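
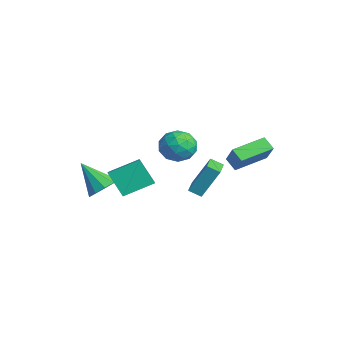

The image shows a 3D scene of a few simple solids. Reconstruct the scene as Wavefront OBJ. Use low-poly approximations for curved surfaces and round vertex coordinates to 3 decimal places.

v -0.576 1.573 0.802
v -0.334 2.55 2.611
v -0.185 2.195 0.414
v 0.056 3.172 2.223
v 0.824 0.828 1.017
v 1.065 1.805 2.826
v 1.214 1.45 0.629
v 1.456 2.427 2.438
v -1.633 -3.145 0.673
v -0.979 -2.792 1.386
v -2.827 -4.075 2.227
v -1.432 -2.353 1.301
v -1.962 -2.217 0.976
v -2.366 -2.434 0.535
v -2.49 -2.923 0.147
v -2.287 -3.497 -0.041
v -1.834 -3.936 0.045
v -1.304 -4.073 0.37
v -0.9 -3.855 0.811
v -0.776 -3.366 1.199
v -2.314 2.391 2.677
v -1.277 1.878 2.662
v -3.103 0.782 3.218
v -2.066 0.269 3.203
v -2.303 1.07 4.003
v -1.816 2.064 3.669
v -2.564 0.596 2.211
v -2.077 1.59 1.877
v -1.432 0.768 2.374
v -1.271 1.061 3.481
v -3.109 1.599 2.399
v -2.948 1.892 3.506
v -1.726 2.275 2.622
v -2.654 0.385 3.258
v -2.793 0.855 3.728
v -2.184 0.553 3.719
v -2.043 2.385 3.214
v -1.434 2.083 3.205
v -2.037 1.609 3.993
v -2.946 0.577 2.675
v -2.337 0.275 2.666
v -2.196 2.107 2.161
v -1.587 1.805 2.152
v -2.343 1.051 1.887
v -1.208 1.322 2.444
v -1.672 0.376 2.762
v -1.965 0.568 2.179
v -1.678 1.153 1.983
v -1.113 1.494 3.095
v -1.577 0.548 3.413
v -1.717 1.019 3.883
v -1.43 1.603 3.687
v -1.204 0.842 2.926
v -2.803 2.112 2.467
v -3.267 1.166 2.785
v -2.95 1.057 2.193
v -2.663 1.641 1.997
v -2.708 2.284 3.118
v -3.172 1.338 3.436
v -2.702 1.507 3.897
v -2.415 2.092 3.701
v -3.176 1.818 2.954
v 1.506 -3.917 3.535
v 1.704 -2.215 4.309
v 0.765 -3.677 3.196
v 0.962 -1.975 3.97
v 2.338 -3.365 2.11
v 2.535 -1.663 2.884
v 1.596 -3.125 1.771
v 1.794 -1.423 2.545
v 1.483 2.738 3.417
v 2.448 2.71 4.591
v 1.066 4.738 3.807
v 2.03 4.71 4.981
v 2.17 2.99 2.859
v 3.134 2.962 4.033
v 1.752 4.99 3.249
v 2.717 4.962 4.423
f 2 4 1
f 5 2 1
f 1 4 3
f 3 5 1
f 2 8 4
f 6 2 5
f 6 8 2
f 4 8 3
f 7 5 3
f 3 8 7
f 7 6 5
f 8 6 7
f 10 9 12
f 10 12 11
f 12 9 13
f 12 13 11
f 13 9 14
f 13 14 11
f 14 9 15
f 14 15 11
f 15 9 16
f 15 16 11
f 16 9 17
f 16 17 11
f 17 9 18
f 17 18 11
f 18 9 19
f 18 19 11
f 19 9 20
f 19 20 11
f 20 9 10
f 20 10 11
f 21 58 37
f 58 32 61
f 37 61 26
f 58 61 37
f 21 37 33
f 37 26 38
f 33 38 22
f 37 38 33
f 21 33 42
f 33 22 43
f 42 43 28
f 33 43 42
f 21 42 54
f 42 28 57
f 54 57 31
f 42 57 54
f 21 54 58
f 54 31 62
f 58 62 32
f 54 62 58
f 22 38 49
f 38 26 52
f 49 52 30
f 38 52 49
f 26 61 39
f 61 32 60
f 39 60 25
f 61 60 39
f 32 62 59
f 62 31 55
f 59 55 23
f 62 55 59
f 31 57 56
f 57 28 44
f 56 44 27
f 57 44 56
f 28 43 48
f 43 22 45
f 48 45 29
f 43 45 48
f 24 50 36
f 50 30 51
f 36 51 25
f 50 51 36
f 24 36 34
f 36 25 35
f 34 35 23
f 36 35 34
f 24 34 41
f 34 23 40
f 41 40 27
f 34 40 41
f 24 41 46
f 41 27 47
f 46 47 29
f 41 47 46
f 24 46 50
f 46 29 53
f 50 53 30
f 46 53 50
f 25 51 39
f 51 30 52
f 39 52 26
f 51 52 39
f 23 35 59
f 35 25 60
f 59 60 32
f 35 60 59
f 27 40 56
f 40 23 55
f 56 55 31
f 40 55 56
f 29 47 48
f 47 27 44
f 48 44 28
f 47 44 48
f 30 53 49
f 53 29 45
f 49 45 22
f 53 45 49
f 64 66 63
f 67 64 63
f 63 66 65
f 65 67 63
f 64 70 66
f 68 64 67
f 68 70 64
f 66 70 65
f 69 67 65
f 65 70 69
f 69 68 67
f 70 68 69
f 72 74 71
f 75 72 71
f 71 74 73
f 73 75 71
f 72 78 74
f 76 72 75
f 76 78 72
f 74 78 73
f 77 75 73
f 73 78 77
f 77 76 75
f 78 76 77



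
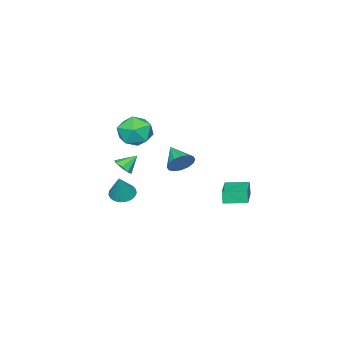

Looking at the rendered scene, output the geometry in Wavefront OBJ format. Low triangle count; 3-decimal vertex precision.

v 2.006 0.016 -0.65
v 2.673 -0.024 -0.047
v 1.314 -1.256 0.03
v 2.352 0.254 0.146
v 1.939 0.467 0.126
v 1.543 0.56 -0.102
v 1.272 0.508 -0.477
v 1.197 0.323 -0.898
v 1.339 0.056 -1.253
v 1.659 -0.221 -1.446
v 2.073 -0.435 -1.426
v 2.468 -0.528 -1.198
v 2.74 -0.475 -0.823
v 2.815 -0.291 -0.402
v 2.53 -3.934 -4.219
v 3.304 -3.962 -4.568
v 3.31 -3.586 -2.521
v 3.222 -3.62 -4.601
v 3.02 -3.332 -4.567
v 2.733 -3.148 -4.473
v 2.411 -3.1 -4.335
v 2.11 -3.196 -4.177
v 1.881 -3.419 -4.026
v 1.765 -3.732 -3.909
v 1.781 -4.079 -3.845
v 1.926 -4.401 -3.846
v 2.176 -4.642 -3.911
v 2.487 -4.761 -4.03
v 2.806 -4.737 -4.181
v 3.077 -4.573 -4.339
v 3.253 -4.299 -4.476
v 2.937 -3.565 -1.698
v 3.508 -3.263 -1.4
v 2.223 -3.035 -0.862
v 3.286 -2.952 -1.787
v 2.86 -3 -2.121
v 2.48 -3.378 -2.207
v 2.367 -3.866 -1.995
v 2.589 -4.177 -1.608
v 3.015 -4.129 -1.274
v 3.395 -3.751 -1.188
v 0.596 3.973 -2.56
v 0.486 3.828 -1.679
v 2.376 4.995 -2.168
v 2.266 4.85 -1.287
v 1.334 2.73 -2.673
v 1.224 2.585 -1.792
v 3.114 3.752 -2.281
v 3.004 3.607 -1.4
v 4.071 -0.938 1.77
v 4.615 -1.462 2.741
v 2.905 -2.538 1.559
v 3.449 -3.062 2.53
v 2.723 -2.08 2.687
v 3.444 -1.092 2.817
v 4.076 -2.908 1.483
v 4.797 -1.92 1.613
v 4.618 -2.68 2.564
v 3.782 -2.168 3.308
v 3.738 -1.832 0.992
v 2.902 -1.32 1.736
f 2 1 4
f 2 4 3
f 4 1 5
f 4 5 3
f 5 1 6
f 5 6 3
f 6 1 7
f 6 7 3
f 7 1 8
f 7 8 3
f 8 1 9
f 8 9 3
f 9 1 10
f 9 10 3
f 10 1 11
f 10 11 3
f 11 1 12
f 11 12 3
f 12 1 13
f 12 13 3
f 13 1 14
f 13 14 3
f 14 1 2
f 14 2 3
f 16 15 18
f 16 18 17
f 18 15 19
f 18 19 17
f 19 15 20
f 19 20 17
f 20 15 21
f 20 21 17
f 21 15 22
f 21 22 17
f 22 15 23
f 22 23 17
f 23 15 24
f 23 24 17
f 24 15 25
f 24 25 17
f 25 15 26
f 25 26 17
f 26 15 27
f 26 27 17
f 27 15 28
f 27 28 17
f 28 15 29
f 28 29 17
f 29 15 30
f 29 30 17
f 30 15 31
f 30 31 17
f 31 15 16
f 31 16 17
f 33 32 35
f 33 35 34
f 35 32 36
f 35 36 34
f 36 32 37
f 36 37 34
f 37 32 38
f 37 38 34
f 38 32 39
f 38 39 34
f 39 32 40
f 39 40 34
f 40 32 41
f 40 41 34
f 41 32 33
f 41 33 34
f 43 45 42
f 46 43 42
f 42 45 44
f 44 46 42
f 43 49 45
f 47 43 46
f 47 49 43
f 45 49 44
f 48 46 44
f 44 49 48
f 48 47 46
f 49 47 48
f 50 61 55
f 50 55 51
f 50 51 57
f 50 57 60
f 50 60 61
f 51 55 59
f 55 61 54
f 61 60 52
f 60 57 56
f 57 51 58
f 53 59 54
f 53 54 52
f 53 52 56
f 53 56 58
f 53 58 59
f 54 59 55
f 52 54 61
f 56 52 60
f 58 56 57
f 59 58 51



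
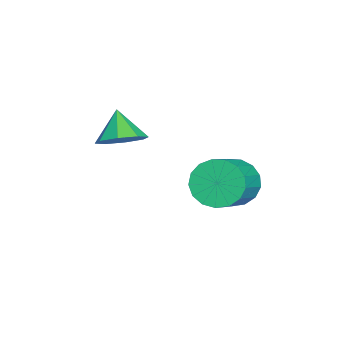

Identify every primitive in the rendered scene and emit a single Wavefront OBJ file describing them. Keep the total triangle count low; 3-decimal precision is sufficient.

v 3.112 1.496 -0.539
v 3.664 2 -1.248
v 5.199 1.667 -0.29
v 4.648 1.164 0.419
v 3.539 2.351 -0.925
v 5.074 2.018 0.033
v 3.316 2.506 -0.514
v 4.851 2.173 0.445
v 3.046 2.43 -0.108
v 4.581 2.097 0.85
v 2.791 2.139 0.199
v 4.326 1.807 1.157
v 2.61 1.702 0.336
v 4.145 1.369 1.295
v 2.545 1.218 0.274
v 4.08 0.885 1.232
v 2.609 0.797 0.025
v 4.144 0.464 0.983
v 2.788 0.537 -0.354
v 4.323 0.204 0.605
v 3.042 0.496 -0.774
v 4.577 0.163 0.184
v 3.312 0.685 -1.141
v 4.847 0.352 -0.183
v 3.536 1.059 -1.37
v 5.071 0.727 -0.412
v 3.664 1.534 -1.409
v 5.199 1.201 -0.45
v 3.536 -2.363 1.48
v 4.282 -2.347 2.068
v 2.724 -2.697 2.52
v 3.953 -1.701 2.018
v 3.379 -1.442 1.653
v 2.897 -1.724 1.187
v 2.789 -2.38 0.893
v 3.119 -3.026 0.942
v 3.692 -3.284 1.307
v 4.174 -3.003 1.773
f 2 1 5
f 2 5 3
f 3 5 6
f 3 6 4
f 5 1 7
f 5 7 6
f 6 7 8
f 6 8 4
f 7 1 9
f 7 9 8
f 8 9 10
f 8 10 4
f 9 1 11
f 9 11 10
f 10 11 12
f 10 12 4
f 11 1 13
f 11 13 12
f 12 13 14
f 12 14 4
f 13 1 15
f 13 15 14
f 14 15 16
f 14 16 4
f 15 1 17
f 15 17 16
f 16 17 18
f 16 18 4
f 17 1 19
f 17 19 18
f 18 19 20
f 18 20 4
f 19 1 21
f 19 21 20
f 20 21 22
f 20 22 4
f 21 1 23
f 21 23 22
f 22 23 24
f 22 24 4
f 23 1 25
f 23 25 24
f 24 25 26
f 24 26 4
f 25 1 27
f 25 27 26
f 26 27 28
f 26 28 4
f 27 1 2
f 27 2 28
f 28 2 3
f 28 3 4
f 30 29 32
f 30 32 31
f 32 29 33
f 32 33 31
f 33 29 34
f 33 34 31
f 34 29 35
f 34 35 31
f 35 29 36
f 35 36 31
f 36 29 37
f 36 37 31
f 37 29 38
f 37 38 31
f 38 29 30
f 38 30 31



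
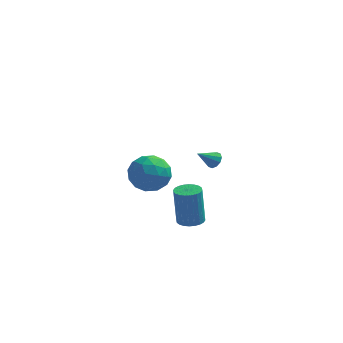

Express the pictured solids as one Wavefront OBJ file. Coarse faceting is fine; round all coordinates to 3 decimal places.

v 3.09 -1.871 -2.313
v 3.615 -2.343 -2.231
v 3.434 -2.18 -0.145
v 2.91 -1.709 -0.227
v 3.757 -2.105 -2.237
v 3.576 -1.942 -0.151
v 3.797 -1.831 -2.255
v 3.616 -1.669 -0.169
v 3.73 -1.564 -2.281
v 3.549 -1.401 -0.196
v 3.565 -1.343 -2.313
v 3.384 -1.181 -0.227
v 3.328 -1.203 -2.344
v 3.147 -1.04 -0.259
v 3.055 -1.164 -2.371
v 2.874 -1.002 -0.285
v 2.787 -1.234 -2.389
v 2.607 -1.071 -0.303
v 2.566 -1.4 -2.395
v 2.385 -1.237 -0.309
v 2.424 -1.638 -2.389
v 2.243 -1.475 -0.303
v 2.384 -1.911 -2.371
v 2.203 -1.749 -0.285
v 2.451 -2.179 -2.344
v 2.27 -2.016 -0.259
v 2.616 -2.399 -2.313
v 2.435 -2.237 -0.227
v 2.853 -2.54 -2.281
v 2.672 -2.377 -0.196
v 3.126 -2.578 -2.255
v 2.945 -2.416 -0.169
v 3.393 -2.509 -2.237
v 3.213 -2.346 -0.151
v 1.376 -2.37 2.511
v 2.104 -2.262 1.646
v 0.396 -3.578 1.534
v 1.124 -3.47 0.669
v 1.454 -3.98 1.629
v 2.059 -3.233 2.233
v 0.441 -2.607 0.947
v 1.046 -1.86 1.551
v 1.526 -2.409 0.68
v 2.152 -3.257 1.102
v 0.348 -2.583 2.078
v 0.974 -3.431 2.5
v 1.826 -2.209 2.164
v 0.674 -3.631 1.016
v 0.868 -3.93 1.58
v 1.296 -3.867 1.072
v 1.8 -2.78 2.509
v 2.228 -2.717 2.001
v 1.845 -3.727 1.991
v 0.272 -3.123 1.179
v 0.7 -3.06 0.671
v 1.204 -1.973 2.108
v 1.632 -1.91 1.6
v 0.655 -2.113 1.189
v 1.915 -2.232 1.088
v 1.339 -2.943 0.514
v 0.937 -2.436 0.677
v 1.293 -1.996 1.032
v 2.283 -2.731 1.336
v 1.707 -3.442 0.762
v 1.9 -3.741 1.326
v 2.256 -3.302 1.681
v 1.943 -2.817 0.768
v 0.793 -2.398 2.418
v 0.217 -3.109 1.844
v 0.244 -2.538 1.499
v 0.6 -2.099 1.854
v 1.161 -2.897 2.666
v 0.585 -3.608 2.092
v 1.207 -3.844 2.148
v 1.563 -3.404 2.503
v 0.557 -3.023 2.412
v 3.464 3.842 -1.561
v 3.747 4.004 -1.131
v 2.636 3.318 -0.819
v 3.528 4.244 -1.207
v 3.284 4.33 -1.418
v 3.109 4.23 -1.683
v 3.07 3.982 -1.903
v 3.181 3.68 -1.992
v 3.401 3.44 -1.916
v 3.644 3.354 -1.705
v 3.819 3.454 -1.439
v 3.859 3.702 -1.22
f 2 1 5
f 2 5 3
f 3 5 6
f 3 6 4
f 5 1 7
f 5 7 6
f 6 7 8
f 6 8 4
f 7 1 9
f 7 9 8
f 8 9 10
f 8 10 4
f 9 1 11
f 9 11 10
f 10 11 12
f 10 12 4
f 11 1 13
f 11 13 12
f 12 13 14
f 12 14 4
f 13 1 15
f 13 15 14
f 14 15 16
f 14 16 4
f 15 1 17
f 15 17 16
f 16 17 18
f 16 18 4
f 17 1 19
f 17 19 18
f 18 19 20
f 18 20 4
f 19 1 21
f 19 21 20
f 20 21 22
f 20 22 4
f 21 1 23
f 21 23 22
f 22 23 24
f 22 24 4
f 23 1 25
f 23 25 24
f 24 25 26
f 24 26 4
f 25 1 27
f 25 27 26
f 26 27 28
f 26 28 4
f 27 1 29
f 27 29 28
f 28 29 30
f 28 30 4
f 29 1 31
f 29 31 30
f 30 31 32
f 30 32 4
f 31 1 33
f 31 33 32
f 32 33 34
f 32 34 4
f 33 1 2
f 33 2 34
f 34 2 3
f 34 3 4
f 35 72 51
f 72 46 75
f 51 75 40
f 72 75 51
f 35 51 47
f 51 40 52
f 47 52 36
f 51 52 47
f 35 47 56
f 47 36 57
f 56 57 42
f 47 57 56
f 35 56 68
f 56 42 71
f 68 71 45
f 56 71 68
f 35 68 72
f 68 45 76
f 72 76 46
f 68 76 72
f 36 52 63
f 52 40 66
f 63 66 44
f 52 66 63
f 40 75 53
f 75 46 74
f 53 74 39
f 75 74 53
f 46 76 73
f 76 45 69
f 73 69 37
f 76 69 73
f 45 71 70
f 71 42 58
f 70 58 41
f 71 58 70
f 42 57 62
f 57 36 59
f 62 59 43
f 57 59 62
f 38 64 50
f 64 44 65
f 50 65 39
f 64 65 50
f 38 50 48
f 50 39 49
f 48 49 37
f 50 49 48
f 38 48 55
f 48 37 54
f 55 54 41
f 48 54 55
f 38 55 60
f 55 41 61
f 60 61 43
f 55 61 60
f 38 60 64
f 60 43 67
f 64 67 44
f 60 67 64
f 39 65 53
f 65 44 66
f 53 66 40
f 65 66 53
f 37 49 73
f 49 39 74
f 73 74 46
f 49 74 73
f 41 54 70
f 54 37 69
f 70 69 45
f 54 69 70
f 43 61 62
f 61 41 58
f 62 58 42
f 61 58 62
f 44 67 63
f 67 43 59
f 63 59 36
f 67 59 63
f 78 77 80
f 78 80 79
f 80 77 81
f 80 81 79
f 81 77 82
f 81 82 79
f 82 77 83
f 82 83 79
f 83 77 84
f 83 84 79
f 84 77 85
f 84 85 79
f 85 77 86
f 85 86 79
f 86 77 87
f 86 87 79
f 87 77 88
f 87 88 79
f 88 77 78
f 88 78 79



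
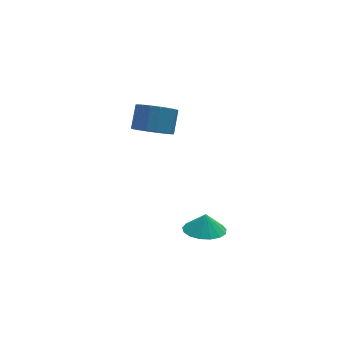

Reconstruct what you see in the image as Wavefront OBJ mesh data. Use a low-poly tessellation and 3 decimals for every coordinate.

v -3.569 3.229 0.529
v -2.738 3.422 -0.133
v -2.16 4.304 0.849
v -2.991 4.111 1.511
v -3.053 3.764 -0.254
v -2.475 4.645 0.727
v -3.47 4 -0.221
v -2.893 4.881 0.761
v -3.907 4.083 -0.039
v -3.33 4.965 0.943
v -4.277 3.998 0.256
v -3.699 4.879 1.238
v -4.507 3.76 0.605
v -3.929 4.641 1.586
v -4.55 3.417 0.939
v -3.973 4.298 1.92
v -4.4 3.036 1.191
v -3.822 3.918 2.173
v -4.085 2.695 1.313
v -3.507 3.576 2.294
v -3.667 2.459 1.279
v -3.09 3.34 2.261
v -3.23 2.375 1.097
v -2.653 3.257 2.079
v -2.861 2.461 0.802
v -2.283 3.342 1.784
v -2.631 2.699 0.454
v -2.053 3.58 1.435
v -2.587 3.042 0.12
v -2.01 3.923 1.101
v -2.933 -2.24 -2.611
v -1.905 -2.012 -2.85
v -2.767 -1.98 -1.649
v -2.152 -1.565 -2.928
v -2.578 -1.272 -2.933
v -3.085 -1.201 -2.865
v -3.558 -1.368 -2.738
v -3.887 -1.735 -2.583
v -3.998 -2.217 -2.433
v -3.865 -2.705 -2.325
v -3.518 -3.086 -2.282
v -3.037 -3.273 -2.314
v -2.533 -3.223 -2.415
v -2.12 -2.949 -2.56
v -1.893 -2.511 -2.717
f 2 1 5
f 2 5 3
f 3 5 6
f 3 6 4
f 5 1 7
f 5 7 6
f 6 7 8
f 6 8 4
f 7 1 9
f 7 9 8
f 8 9 10
f 8 10 4
f 9 1 11
f 9 11 10
f 10 11 12
f 10 12 4
f 11 1 13
f 11 13 12
f 12 13 14
f 12 14 4
f 13 1 15
f 13 15 14
f 14 15 16
f 14 16 4
f 15 1 17
f 15 17 16
f 16 17 18
f 16 18 4
f 17 1 19
f 17 19 18
f 18 19 20
f 18 20 4
f 19 1 21
f 19 21 20
f 20 21 22
f 20 22 4
f 21 1 23
f 21 23 22
f 22 23 24
f 22 24 4
f 23 1 25
f 23 25 24
f 24 25 26
f 24 26 4
f 25 1 27
f 25 27 26
f 26 27 28
f 26 28 4
f 27 1 29
f 27 29 28
f 28 29 30
f 28 30 4
f 29 1 2
f 29 2 30
f 30 2 3
f 30 3 4
f 32 31 34
f 32 34 33
f 34 31 35
f 34 35 33
f 35 31 36
f 35 36 33
f 36 31 37
f 36 37 33
f 37 31 38
f 37 38 33
f 38 31 39
f 38 39 33
f 39 31 40
f 39 40 33
f 40 31 41
f 40 41 33
f 41 31 42
f 41 42 33
f 42 31 43
f 42 43 33
f 43 31 44
f 43 44 33
f 44 31 45
f 44 45 33
f 45 31 32
f 45 32 33



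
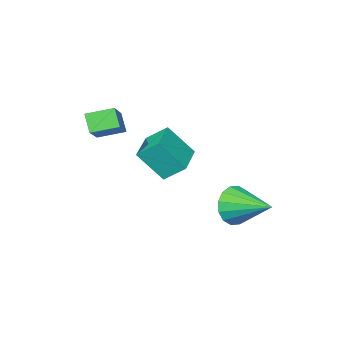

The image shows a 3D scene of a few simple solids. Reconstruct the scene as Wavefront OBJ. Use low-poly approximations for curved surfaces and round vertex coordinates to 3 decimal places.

v -0.823 0.837 0.769
v -0.076 0.058 2.082
v 0.473 1.83 0.62
v 1.221 1.051 1.933
v -0.321 0.069 0.027
v 0.427 -0.71 1.34
v 0.976 1.062 -0.122
v 1.723 0.283 1.191
v -2.714 1.172 -2.842
v -2.198 0.976 -1.972
v -3.006 3.088 -2.238
v -1.828 1.142 -2.318
v -1.695 1.316 -2.804
v -1.834 1.451 -3.3
v -2.21 1.511 -3.674
v -2.72 1.481 -3.825
v -3.229 1.368 -3.712
v -3.6 1.202 -3.367
v -3.733 1.029 -2.88
v -3.593 0.893 -2.384
v -3.218 0.833 -2.01
v -2.707 0.863 -1.86
v 0.171 -2.616 1.995
v 1.259 -1.654 2.955
v 0.363 -2.039 1.201
v 1.45 -1.078 2.16
v 1.11 -3.362 1.68
v 2.197 -2.401 2.639
v 1.301 -2.786 0.885
v 2.389 -1.824 1.845
f 2 4 1
f 5 2 1
f 1 4 3
f 3 5 1
f 2 8 4
f 6 2 5
f 6 8 2
f 4 8 3
f 7 5 3
f 3 8 7
f 7 6 5
f 8 6 7
f 10 9 12
f 10 12 11
f 12 9 13
f 12 13 11
f 13 9 14
f 13 14 11
f 14 9 15
f 14 15 11
f 15 9 16
f 15 16 11
f 16 9 17
f 16 17 11
f 17 9 18
f 17 18 11
f 18 9 19
f 18 19 11
f 19 9 20
f 19 20 11
f 20 9 21
f 20 21 11
f 21 9 22
f 21 22 11
f 22 9 10
f 22 10 11
f 24 26 23
f 27 24 23
f 23 26 25
f 25 27 23
f 24 30 26
f 28 24 27
f 28 30 24
f 26 30 25
f 29 27 25
f 25 30 29
f 29 28 27
f 30 28 29



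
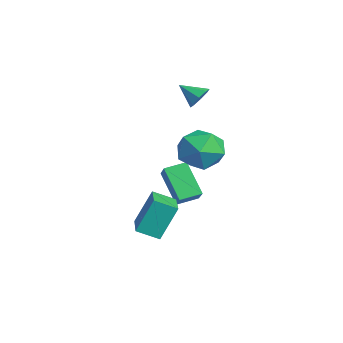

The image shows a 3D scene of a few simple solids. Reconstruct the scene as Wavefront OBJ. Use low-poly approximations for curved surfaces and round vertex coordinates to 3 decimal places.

v 0.987 1.249 0.894
v 1.805 0.36 0.947
v 0.155 0.58 2.533
v 0.973 -0.309 2.586
v 1.31 0.837 2.779
v 1.825 1.25 1.766
v 0.135 -0.31 1.714
v 0.65 0.103 0.701
v 1.279 -0.603 1.454
v 2.005 0.106 2.112
v -0.045 0.834 1.368
v 0.681 1.543 2.026
v -1.098 -1.899 -3.276
v -1.236 -1.057 -1.624
v -0.772 -0.915 -3.751
v -0.911 -0.073 -2.098
v 0.651 -2.307 -2.922
v 0.512 -1.465 -1.269
v 0.976 -1.323 -3.396
v 0.838 -0.481 -1.744
v -3.347 1.724 2.833
v -2.895 1.249 2.694
v -3.973 0.936 3.487
v -2.78 1.511 3.119
v -2.997 1.898 3.377
v -3.419 2.182 3.316
v -3.799 2.198 2.972
v -3.914 1.936 2.546
v -3.697 1.549 2.289
v -3.275 1.265 2.35
v -1.73 0.161 -2.857
v -2.936 -0.203 -1.434
v -1.785 1.216 -2.634
v -2.991 0.853 -1.211
v -0.789 0.047 -2.089
v -1.995 -0.316 -0.666
v -0.844 1.103 -1.866
v -2.05 0.739 -0.443
f 1 12 6
f 1 6 2
f 1 2 8
f 1 8 11
f 1 11 12
f 2 6 10
f 6 12 5
f 12 11 3
f 11 8 7
f 8 2 9
f 4 10 5
f 4 5 3
f 4 3 7
f 4 7 9
f 4 9 10
f 5 10 6
f 3 5 12
f 7 3 11
f 9 7 8
f 10 9 2
f 14 16 13
f 17 14 13
f 13 16 15
f 15 17 13
f 14 20 16
f 18 14 17
f 18 20 14
f 16 20 15
f 19 17 15
f 15 20 19
f 19 18 17
f 20 18 19
f 22 21 24
f 22 24 23
f 24 21 25
f 24 25 23
f 25 21 26
f 25 26 23
f 26 21 27
f 26 27 23
f 27 21 28
f 27 28 23
f 28 21 29
f 28 29 23
f 29 21 30
f 29 30 23
f 30 21 22
f 30 22 23
f 32 34 31
f 35 32 31
f 31 34 33
f 33 35 31
f 32 38 34
f 36 32 35
f 36 38 32
f 34 38 33
f 37 35 33
f 33 38 37
f 37 36 35
f 38 36 37



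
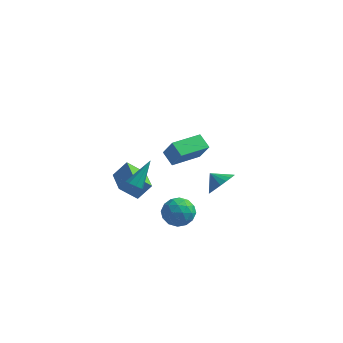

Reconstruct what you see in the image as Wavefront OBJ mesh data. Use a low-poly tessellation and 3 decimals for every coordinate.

v 2.537 -0.241 -1.659
v 3.152 0.091 -0.958
v 1.743 -0.079 -1.041
v 3.052 0.457 -1.182
v 2.85 0.685 -1.5
v 2.587 0.729 -1.85
v 2.313 0.582 -2.163
v 2.084 0.271 -2.375
v 1.945 -0.141 -2.446
v 1.923 -0.573 -2.361
v 2.023 -0.939 -2.137
v 2.224 -1.167 -1.819
v 2.488 -1.211 -1.469
v 2.761 -1.064 -1.156
v 2.99 -0.753 -0.944
v 3.13 -0.341 -0.873
v -0.999 2.393 -1.853
v -1.788 2.902 -1.243
v -1.746 2.769 -3.134
v -2.536 3.278 -2.524
v 0.076 4.182 -1.956
v -0.714 4.691 -1.346
v -0.672 4.558 -3.237
v -1.461 5.067 -2.627
v -1.46 -3.576 -0.601
v -0.984 -3.441 -0.885
v -0.98 -2.324 0.801
v -1.322 -3.187 -0.995
v -1.74 -3.161 -0.875
v -1.995 -3.378 -0.595
v -1.936 -3.71 -0.318
v -1.599 -3.964 -0.208
v -1.18 -3.99 -0.328
v -0.926 -3.773 -0.608
v -2.066 -1.68 -3.209
v -2.997 -2.222 -2.224
v -3.146 -0.099 -3.36
v -4.077 -0.642 -2.375
v -1.403 -1.138 -2.285
v -2.334 -1.681 -1.3
v -2.483 0.442 -2.436
v -3.414 -0.1 -1.451
v 0.308 -3.429 -1.861
v 1.091 -3.115 -1.252
v 1.409 -4.185 -2.888
v 2.192 -3.871 -2.279
v 1.524 -4.592 -1.937
v 0.844 -4.125 -1.302
v 1.656 -3.175 -2.838
v 0.976 -2.708 -2.203
v 1.925 -2.958 -1.856
v 1.843 -3.834 -1.299
v 0.657 -3.466 -2.841
v 0.575 -4.342 -2.284
v 0.603 -3.206 -1.466
v 1.897 -4.094 -2.674
v 1.504 -4.518 -2.473
v 1.965 -4.333 -2.115
v 0.457 -3.8 -1.496
v 0.918 -3.615 -1.138
v 1.172 -4.483 -1.541
v 1.582 -3.685 -3.002
v 2.043 -3.5 -2.644
v 0.535 -2.967 -2.025
v 0.996 -2.782 -1.667
v 1.328 -2.817 -2.599
v 1.553 -2.929 -1.463
v 2.2 -3.373 -2.067
v 1.885 -2.964 -2.395
v 1.486 -2.69 -2.022
v 1.505 -3.444 -1.136
v 2.152 -3.888 -1.74
v 1.76 -4.312 -1.539
v 1.36 -4.038 -1.166
v 1.995 -3.351 -1.491
v 0.348 -3.412 -2.4
v 0.995 -3.856 -3.004
v 1.14 -3.262 -2.974
v 0.74 -2.988 -2.601
v 0.3 -3.927 -2.073
v 0.947 -4.371 -2.677
v 1.014 -4.61 -2.118
v 0.615 -4.336 -1.745
v 0.505 -3.949 -2.649
f 2 1 4
f 2 4 3
f 4 1 5
f 4 5 3
f 5 1 6
f 5 6 3
f 6 1 7
f 6 7 3
f 7 1 8
f 7 8 3
f 8 1 9
f 8 9 3
f 9 1 10
f 9 10 3
f 10 1 11
f 10 11 3
f 11 1 12
f 11 12 3
f 12 1 13
f 12 13 3
f 13 1 14
f 13 14 3
f 14 1 15
f 14 15 3
f 15 1 16
f 15 16 3
f 16 1 2
f 16 2 3
f 18 20 17
f 21 18 17
f 17 20 19
f 19 21 17
f 18 24 20
f 22 18 21
f 22 24 18
f 20 24 19
f 23 21 19
f 19 24 23
f 23 22 21
f 24 22 23
f 26 25 28
f 26 28 27
f 28 25 29
f 28 29 27
f 29 25 30
f 29 30 27
f 30 25 31
f 30 31 27
f 31 25 32
f 31 32 27
f 32 25 33
f 32 33 27
f 33 25 34
f 33 34 27
f 34 25 26
f 34 26 27
f 36 38 35
f 39 36 35
f 35 38 37
f 37 39 35
f 36 42 38
f 40 36 39
f 40 42 36
f 38 42 37
f 41 39 37
f 37 42 41
f 41 40 39
f 42 40 41
f 43 80 59
f 80 54 83
f 59 83 48
f 80 83 59
f 43 59 55
f 59 48 60
f 55 60 44
f 59 60 55
f 43 55 64
f 55 44 65
f 64 65 50
f 55 65 64
f 43 64 76
f 64 50 79
f 76 79 53
f 64 79 76
f 43 76 80
f 76 53 84
f 80 84 54
f 76 84 80
f 44 60 71
f 60 48 74
f 71 74 52
f 60 74 71
f 48 83 61
f 83 54 82
f 61 82 47
f 83 82 61
f 54 84 81
f 84 53 77
f 81 77 45
f 84 77 81
f 53 79 78
f 79 50 66
f 78 66 49
f 79 66 78
f 50 65 70
f 65 44 67
f 70 67 51
f 65 67 70
f 46 72 58
f 72 52 73
f 58 73 47
f 72 73 58
f 46 58 56
f 58 47 57
f 56 57 45
f 58 57 56
f 46 56 63
f 56 45 62
f 63 62 49
f 56 62 63
f 46 63 68
f 63 49 69
f 68 69 51
f 63 69 68
f 46 68 72
f 68 51 75
f 72 75 52
f 68 75 72
f 47 73 61
f 73 52 74
f 61 74 48
f 73 74 61
f 45 57 81
f 57 47 82
f 81 82 54
f 57 82 81
f 49 62 78
f 62 45 77
f 78 77 53
f 62 77 78
f 51 69 70
f 69 49 66
f 70 66 50
f 69 66 70
f 52 75 71
f 75 51 67
f 71 67 44
f 75 67 71



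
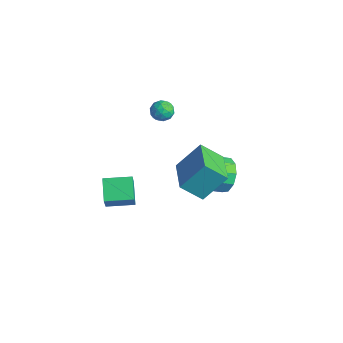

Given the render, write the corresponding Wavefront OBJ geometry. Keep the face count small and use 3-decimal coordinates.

v 0.769 0.619 2.948
v 0.98 0.983 2.464
v 1.66 0.777 3.456
v 1.871 1.141 2.972
v 1.391 1.349 3.344
v 0.841 1.251 3.03
v 1.799 0.509 2.89
v 1.249 0.411 2.576
v 1.617 0.915 2.428
v 1.365 1.434 2.709
v 1.275 0.326 3.211
v 1.023 0.845 3.492
v 0.796 0.787 2.661
v 1.844 0.973 3.259
v 1.562 1.095 3.477
v 1.686 1.309 3.193
v 0.714 0.944 2.994
v 0.839 1.158 2.709
v 1.08 1.374 3.227
v 1.801 0.602 3.211
v 1.926 0.816 2.926
v 0.954 0.451 2.727
v 1.078 0.665 2.443
v 1.56 0.386 2.693
v 1.295 0.961 2.356
v 1.818 1.054 2.655
v 1.776 0.683 2.606
v 1.453 0.625 2.422
v 1.147 1.266 2.521
v 1.67 1.359 2.819
v 1.388 1.481 3.038
v 1.065 1.424 2.853
v 1.521 1.226 2.5
v 0.97 0.401 3.101
v 1.493 0.494 3.399
v 1.575 0.336 3.067
v 1.252 0.279 2.882
v 0.822 0.706 3.265
v 1.345 0.799 3.564
v 1.187 1.135 3.498
v 0.864 1.077 3.314
v 1.119 0.534 3.42
v 1.525 -2.479 -2.899
v 0.544 -1.999 -2.16
v 2.211 -1.193 -2.825
v 1.229 -0.712 -2.085
v 2.391 -3.028 -1.395
v 1.409 -2.547 -0.655
v 3.076 -1.741 -1.32
v 2.095 -1.261 -0.581
v 2.06 1.216 -0.996
v 2.412 2.408 0.401
v 2.673 2.161 -1.957
v 3.025 3.353 -0.559
v 3.895 0.327 -0.701
v 4.247 1.519 0.697
v 4.508 1.272 -1.661
v 4.86 2.464 -0.264
v 1.796 4.371 -3.667
v 2.192 3.866 -4.498
v 1.66 2.143 -3.704
v 1.264 2.649 -2.873
v 2.663 3.925 -4.055
v 2.131 2.202 -3.262
v 2.803 4.154 -3.465
v 2.271 2.431 -2.671
v 2.558 4.466 -2.951
v 2.026 2.743 -2.157
v 2.022 4.742 -2.711
v 1.49 3.019 -1.917
v 1.4 4.877 -2.836
v 0.868 3.154 -2.042
v 0.929 4.818 -3.278
v 0.397 3.095 -2.485
v 0.789 4.589 -3.869
v 0.257 2.866 -3.075
v 1.034 4.277 -4.383
v 0.502 2.554 -3.589
v 1.57 4.001 -4.623
v 1.038 2.278 -3.829
f 1 38 17
f 38 12 41
f 17 41 6
f 38 41 17
f 1 17 13
f 17 6 18
f 13 18 2
f 17 18 13
f 1 13 22
f 13 2 23
f 22 23 8
f 13 23 22
f 1 22 34
f 22 8 37
f 34 37 11
f 22 37 34
f 1 34 38
f 34 11 42
f 38 42 12
f 34 42 38
f 2 18 29
f 18 6 32
f 29 32 10
f 18 32 29
f 6 41 19
f 41 12 40
f 19 40 5
f 41 40 19
f 12 42 39
f 42 11 35
f 39 35 3
f 42 35 39
f 11 37 36
f 37 8 24
f 36 24 7
f 37 24 36
f 8 23 28
f 23 2 25
f 28 25 9
f 23 25 28
f 4 30 16
f 30 10 31
f 16 31 5
f 30 31 16
f 4 16 14
f 16 5 15
f 14 15 3
f 16 15 14
f 4 14 21
f 14 3 20
f 21 20 7
f 14 20 21
f 4 21 26
f 21 7 27
f 26 27 9
f 21 27 26
f 4 26 30
f 26 9 33
f 30 33 10
f 26 33 30
f 5 31 19
f 31 10 32
f 19 32 6
f 31 32 19
f 3 15 39
f 15 5 40
f 39 40 12
f 15 40 39
f 7 20 36
f 20 3 35
f 36 35 11
f 20 35 36
f 9 27 28
f 27 7 24
f 28 24 8
f 27 24 28
f 10 33 29
f 33 9 25
f 29 25 2
f 33 25 29
f 44 46 43
f 47 44 43
f 43 46 45
f 45 47 43
f 44 50 46
f 48 44 47
f 48 50 44
f 46 50 45
f 49 47 45
f 45 50 49
f 49 48 47
f 50 48 49
f 52 54 51
f 55 52 51
f 51 54 53
f 53 55 51
f 52 58 54
f 56 52 55
f 56 58 52
f 54 58 53
f 57 55 53
f 53 58 57
f 57 56 55
f 58 56 57
f 60 59 63
f 60 63 61
f 61 63 64
f 61 64 62
f 63 59 65
f 63 65 64
f 64 65 66
f 64 66 62
f 65 59 67
f 65 67 66
f 66 67 68
f 66 68 62
f 67 59 69
f 67 69 68
f 68 69 70
f 68 70 62
f 69 59 71
f 69 71 70
f 70 71 72
f 70 72 62
f 71 59 73
f 71 73 72
f 72 73 74
f 72 74 62
f 73 59 75
f 73 75 74
f 74 75 76
f 74 76 62
f 75 59 77
f 75 77 76
f 76 77 78
f 76 78 62
f 77 59 79
f 77 79 78
f 78 79 80
f 78 80 62
f 79 59 60
f 79 60 80
f 80 60 61
f 80 61 62



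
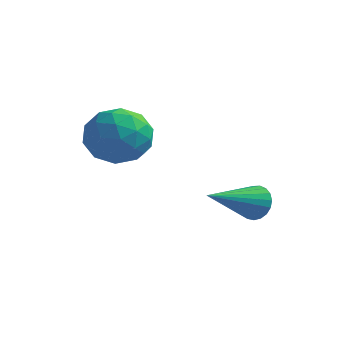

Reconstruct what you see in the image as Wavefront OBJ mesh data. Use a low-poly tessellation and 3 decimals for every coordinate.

v -3.477 -0.524 4.17
v -2.504 -1.058 3.992
v -4.256 -1.502 2.848
v -3.283 -2.036 2.67
v -3.857 -2.216 3.62
v -3.376 -1.612 4.437
v -3.384 -0.948 2.403
v -2.903 -0.344 3.22
v -2.446 -1.321 2.9
v -2.738 -2.104 3.652
v -4.022 -0.456 3.188
v -4.314 -1.239 3.94
v -2.922 -0.705 4.197
v -3.838 -1.855 2.643
v -4.176 -1.961 3.201
v -3.603 -2.275 3.096
v -3.435 -1.03 4.459
v -2.863 -1.345 4.354
v -3.658 -2.025 4.135
v -3.897 -1.215 2.486
v -3.325 -1.53 2.381
v -3.157 -0.285 3.744
v -2.584 -0.599 3.639
v -3.102 -0.535 2.705
v -2.316 -1.173 3.451
v -2.774 -1.748 2.673
v -2.833 -1.109 2.516
v -2.55 -0.753 2.997
v -2.488 -1.634 3.893
v -2.946 -2.209 3.115
v -3.284 -2.315 3.674
v -3.001 -1.96 4.154
v -2.454 -1.788 3.251
v -3.814 -0.351 3.725
v -4.272 -0.926 2.947
v -3.759 -0.6 2.686
v -3.476 -0.245 3.166
v -3.986 -0.812 4.167
v -4.444 -1.387 3.389
v -4.21 -1.807 3.843
v -3.927 -1.451 4.324
v -4.306 -0.772 3.589
v -0.649 2.142 0.079
v -0.156 2.189 0.56
v -1.271 0.278 0.901
v -0.377 2.319 0.688
v -0.645 2.419 0.711
v -0.914 2.471 0.625
v -1.137 2.466 0.445
v -1.275 2.405 0.201
v -1.306 2.298 -0.063
v -1.222 2.165 -0.303
v -1.04 2.028 -0.477
v -0.79 1.91 -0.555
v -0.516 1.833 -0.523
v -0.264 1.809 -0.386
v -0.079 1.842 -0.17
v 0.007 1.928 0.09
v -0.02 2.051 0.348
f 1 38 17
f 38 12 41
f 17 41 6
f 38 41 17
f 1 17 13
f 17 6 18
f 13 18 2
f 17 18 13
f 1 13 22
f 13 2 23
f 22 23 8
f 13 23 22
f 1 22 34
f 22 8 37
f 34 37 11
f 22 37 34
f 1 34 38
f 34 11 42
f 38 42 12
f 34 42 38
f 2 18 29
f 18 6 32
f 29 32 10
f 18 32 29
f 6 41 19
f 41 12 40
f 19 40 5
f 41 40 19
f 12 42 39
f 42 11 35
f 39 35 3
f 42 35 39
f 11 37 36
f 37 8 24
f 36 24 7
f 37 24 36
f 8 23 28
f 23 2 25
f 28 25 9
f 23 25 28
f 4 30 16
f 30 10 31
f 16 31 5
f 30 31 16
f 4 16 14
f 16 5 15
f 14 15 3
f 16 15 14
f 4 14 21
f 14 3 20
f 21 20 7
f 14 20 21
f 4 21 26
f 21 7 27
f 26 27 9
f 21 27 26
f 4 26 30
f 26 9 33
f 30 33 10
f 26 33 30
f 5 31 19
f 31 10 32
f 19 32 6
f 31 32 19
f 3 15 39
f 15 5 40
f 39 40 12
f 15 40 39
f 7 20 36
f 20 3 35
f 36 35 11
f 20 35 36
f 9 27 28
f 27 7 24
f 28 24 8
f 27 24 28
f 10 33 29
f 33 9 25
f 29 25 2
f 33 25 29
f 44 43 46
f 44 46 45
f 46 43 47
f 46 47 45
f 47 43 48
f 47 48 45
f 48 43 49
f 48 49 45
f 49 43 50
f 49 50 45
f 50 43 51
f 50 51 45
f 51 43 52
f 51 52 45
f 52 43 53
f 52 53 45
f 53 43 54
f 53 54 45
f 54 43 55
f 54 55 45
f 55 43 56
f 55 56 45
f 56 43 57
f 56 57 45
f 57 43 58
f 57 58 45
f 58 43 59
f 58 59 45
f 59 43 44
f 59 44 45



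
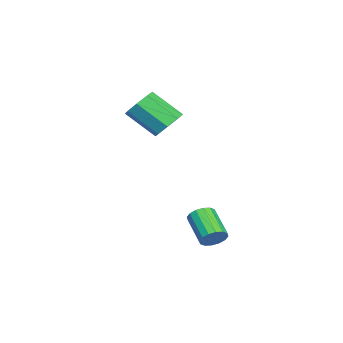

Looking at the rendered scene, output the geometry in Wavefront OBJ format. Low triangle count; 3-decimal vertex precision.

v -3.697 -0.759 2.536
v -3.003 -1.047 2.261
v -3.089 -2.33 3.389
v -3.783 -2.041 3.664
v -2.926 -0.649 2.72
v -3.012 -1.931 3.848
v -3.301 -0.315 3.071
v -3.386 -1.597 4.199
v -3.907 -0.241 3.109
v -3.993 -1.524 4.237
v -4.391 -0.47 2.811
v -4.477 -1.753 3.939
v -4.468 -0.869 2.352
v -4.554 -2.151 3.48
v -4.094 -1.203 2.001
v -4.179 -2.485 3.129
v -3.487 -1.276 1.963
v -3.573 -2.559 3.091
v 0.499 1.979 -1.883
v 0.798 2.123 -1.395
v -0.199 1.406 -0.57
v -0.499 1.261 -1.057
v 0.599 2.352 -1.437
v -0.398 1.634 -0.611
v 0.374 2.48 -1.598
v -0.623 1.763 -0.772
v 0.182 2.474 -1.835
v -0.815 1.757 -1.009
v 0.074 2.335 -2.085
v -0.923 1.618 -1.26
v 0.081 2.101 -2.281
v -0.916 1.384 -1.455
v 0.199 1.834 -2.37
v -0.798 1.117 -1.545
v 0.398 1.606 -2.329
v -0.599 0.888 -1.503
v 0.623 1.477 -2.168
v -0.374 0.76 -1.342
v 0.815 1.483 -1.931
v -0.182 0.766 -1.105
v 0.923 1.622 -1.68
v -0.074 0.905 -0.855
v 0.916 1.856 -1.485
v -0.081 1.139 -0.659
f 2 1 5
f 2 5 3
f 3 5 6
f 3 6 4
f 5 1 7
f 5 7 6
f 6 7 8
f 6 8 4
f 7 1 9
f 7 9 8
f 8 9 10
f 8 10 4
f 9 1 11
f 9 11 10
f 10 11 12
f 10 12 4
f 11 1 13
f 11 13 12
f 12 13 14
f 12 14 4
f 13 1 15
f 13 15 14
f 14 15 16
f 14 16 4
f 15 1 17
f 15 17 16
f 16 17 18
f 16 18 4
f 17 1 2
f 17 2 18
f 18 2 3
f 18 3 4
f 20 19 23
f 20 23 21
f 21 23 24
f 21 24 22
f 23 19 25
f 23 25 24
f 24 25 26
f 24 26 22
f 25 19 27
f 25 27 26
f 26 27 28
f 26 28 22
f 27 19 29
f 27 29 28
f 28 29 30
f 28 30 22
f 29 19 31
f 29 31 30
f 30 31 32
f 30 32 22
f 31 19 33
f 31 33 32
f 32 33 34
f 32 34 22
f 33 19 35
f 33 35 34
f 34 35 36
f 34 36 22
f 35 19 37
f 35 37 36
f 36 37 38
f 36 38 22
f 37 19 39
f 37 39 38
f 38 39 40
f 38 40 22
f 39 19 41
f 39 41 40
f 40 41 42
f 40 42 22
f 41 19 43
f 41 43 42
f 42 43 44
f 42 44 22
f 43 19 20
f 43 20 44
f 44 20 21
f 44 21 22



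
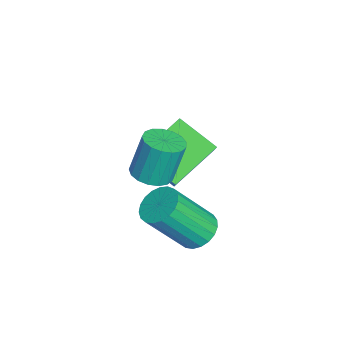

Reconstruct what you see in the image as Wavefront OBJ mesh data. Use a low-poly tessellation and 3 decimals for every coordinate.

v -4.283 0.135 -0.378
v -3.293 0.236 0.663
v -3.601 1.324 -1.142
v -2.611 1.425 -0.101
v -3.189 -1.085 -1.299
v -2.199 -0.984 -0.258
v -2.507 0.104 -2.063
v -1.517 0.205 -1.022
v -0.976 0.927 -2.786
v -0.525 1.45 -2.521
v -0.113 0.256 -0.868
v -0.564 -0.267 -1.134
v -0.795 1.529 -2.396
v -0.383 0.335 -0.744
v -1.096 1.504 -2.339
v -0.684 0.31 -0.687
v -1.377 1.38 -2.359
v -0.964 0.185 -0.707
v -1.588 1.177 -2.453
v -1.176 -0.018 -0.801
v -1.694 0.931 -2.605
v -1.281 -0.264 -0.953
v -1.675 0.684 -2.788
v -1.263 -0.511 -1.136
v -1.536 0.479 -2.97
v -1.123 -0.715 -1.318
v -1.299 0.352 -3.121
v -0.887 -0.842 -1.469
v -1.007 0.324 -3.214
v -0.595 -0.87 -1.562
v -0.71 0.401 -3.233
v -0.298 -0.794 -1.581
v -0.459 0.569 -3.175
v -0.046 -0.626 -1.523
v -0.297 0.798 -3.049
v 0.116 -0.396 -1.397
v -0.252 1.05 -2.878
v 0.16 -0.144 -1.226
v -0.333 1.281 -2.691
v 0.079 0.086 -1.039
v -0.67 -0.487 0.297
v -0.104 -0.844 0.464
v -0.283 -0.449 1.911
v -0.85 -0.093 1.743
v 0.01 -0.541 0.396
v -0.169 -0.146 1.842
v -0.032 -0.227 0.305
v -0.211 0.168 1.751
v -0.22 0.028 0.212
v -0.399 0.423 1.658
v -0.512 0.165 0.138
v -0.691 0.56 1.585
v -0.84 0.152 0.101
v -1.019 0.547 1.548
v -1.129 -0.007 0.109
v -1.308 0.388 1.555
v -1.313 -0.276 0.16
v -1.492 0.119 1.606
v -1.35 -0.594 0.242
v -1.529 -0.199 1.688
v -1.231 -0.887 0.337
v -1.41 -0.492 1.783
v -0.984 -1.089 0.422
v -1.163 -0.694 1.869
v -0.665 -1.153 0.479
v -0.844 -0.758 1.926
v -0.348 -1.064 0.494
v -0.527 -0.669 1.941
f 2 4 1
f 5 2 1
f 1 4 3
f 3 5 1
f 2 8 4
f 6 2 5
f 6 8 2
f 4 8 3
f 7 5 3
f 3 8 7
f 7 6 5
f 8 6 7
f 10 9 13
f 10 13 11
f 11 13 14
f 11 14 12
f 13 9 15
f 13 15 14
f 14 15 16
f 14 16 12
f 15 9 17
f 15 17 16
f 16 17 18
f 16 18 12
f 17 9 19
f 17 19 18
f 18 19 20
f 18 20 12
f 19 9 21
f 19 21 20
f 20 21 22
f 20 22 12
f 21 9 23
f 21 23 22
f 22 23 24
f 22 24 12
f 23 9 25
f 23 25 24
f 24 25 26
f 24 26 12
f 25 9 27
f 25 27 26
f 26 27 28
f 26 28 12
f 27 9 29
f 27 29 28
f 28 29 30
f 28 30 12
f 29 9 31
f 29 31 30
f 30 31 32
f 30 32 12
f 31 9 33
f 31 33 32
f 32 33 34
f 32 34 12
f 33 9 35
f 33 35 34
f 34 35 36
f 34 36 12
f 35 9 37
f 35 37 36
f 36 37 38
f 36 38 12
f 37 9 39
f 37 39 38
f 38 39 40
f 38 40 12
f 39 9 10
f 39 10 40
f 40 10 11
f 40 11 12
f 42 41 45
f 42 45 43
f 43 45 46
f 43 46 44
f 45 41 47
f 45 47 46
f 46 47 48
f 46 48 44
f 47 41 49
f 47 49 48
f 48 49 50
f 48 50 44
f 49 41 51
f 49 51 50
f 50 51 52
f 50 52 44
f 51 41 53
f 51 53 52
f 52 53 54
f 52 54 44
f 53 41 55
f 53 55 54
f 54 55 56
f 54 56 44
f 55 41 57
f 55 57 56
f 56 57 58
f 56 58 44
f 57 41 59
f 57 59 58
f 58 59 60
f 58 60 44
f 59 41 61
f 59 61 60
f 60 61 62
f 60 62 44
f 61 41 63
f 61 63 62
f 62 63 64
f 62 64 44
f 63 41 65
f 63 65 64
f 64 65 66
f 64 66 44
f 65 41 67
f 65 67 66
f 66 67 68
f 66 68 44
f 67 41 42
f 67 42 68
f 68 42 43
f 68 43 44



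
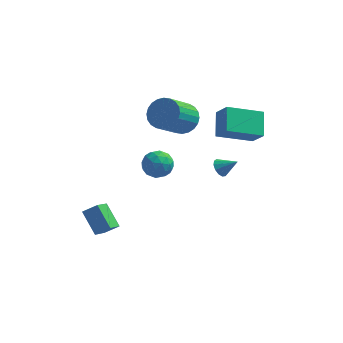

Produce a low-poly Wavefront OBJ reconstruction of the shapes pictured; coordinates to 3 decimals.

v -2.047 0.208 0.66
v -1.591 0.871 0.381
v -1.229 -0.651 -0.041
v -0.773 0.012 -0.32
v -0.743 -0.209 0.502
v -1.249 0.322 0.935
v -1.571 -0.102 -0.595
v -2.077 0.429 -0.162
v -1.297 0.679 -0.395
v -0.785 0.613 0.283
v -2.035 -0.393 0.057
v -1.523 -0.459 0.735
v -1.891 0.615 0.582
v -0.929 -0.395 -0.242
v -0.912 -0.525 0.241
v -0.644 -0.135 0.077
v -1.69 0.292 0.908
v -1.422 0.682 0.744
v -0.924 0.047 0.815
v -1.398 -0.462 -0.404
v -1.13 -0.072 -0.568
v -2.176 0.355 0.263
v -1.908 0.745 0.099
v -1.896 0.173 -0.475
v -1.45 0.892 -0.038
v -0.969 0.387 -0.45
v -1.438 0.32 -0.612
v -1.735 0.632 -0.357
v -1.149 0.853 0.361
v -0.668 0.348 -0.052
v -0.651 0.218 0.431
v -0.948 0.53 0.686
v -0.976 0.74 -0.096
v -2.152 -0.128 0.392
v -1.671 -0.633 -0.021
v -1.872 -0.31 -0.346
v -2.169 0.002 -0.091
v -1.851 -0.167 0.79
v -1.37 -0.672 0.378
v -1.085 -0.412 0.697
v -1.382 -0.1 0.952
v -1.844 -0.52 0.436
v 2.828 2.929 0.347
v 1.09 2.143 1.069
v 2.628 4.151 1.194
v 0.889 3.364 1.916
v 3.451 2.396 1.264
v 1.712 1.609 1.986
v 3.25 3.617 2.111
v 1.512 2.831 2.833
v -0.892 3.917 0.764
v -0.462 3.214 0.291
v -1.197 1.881 1.603
v -1.628 2.583 2.076
v -0.199 3.309 0.535
v -0.934 1.975 1.847
v -0.042 3.496 0.813
v -0.777 2.163 2.125
v -0.014 3.748 1.085
v -0.749 2.414 2.396
v -0.12 4.025 1.307
v -0.855 2.691 2.619
v -0.344 4.285 1.446
v -1.079 2.952 2.758
v -0.651 4.49 1.482
v -1.386 3.156 2.794
v -0.995 4.607 1.409
v -1.73 3.274 2.72
v -1.323 4.619 1.237
v -2.058 3.286 2.549
v -1.586 4.525 0.993
v -2.321 3.191 2.305
v -1.743 4.337 0.715
v -2.478 3.004 2.027
v -1.771 4.086 0.444
v -2.506 2.752 1.755
v -1.665 3.809 0.221
v -2.4 2.475 1.533
v -1.441 3.548 0.082
v -2.176 2.215 1.394
v -1.134 3.344 0.046
v -1.869 2.01 1.358
v -0.79 3.226 0.12
v -1.525 1.893 1.431
v -3.784 -1.426 -4.244
v -3.995 -2.483 -3.498
v -4.605 -0.604 -3.311
v -4.817 -1.661 -2.566
v -3.063 -1.239 -3.774
v -3.275 -2.296 -3.029
v -3.885 -0.417 -2.842
v -4.096 -1.474 -2.096
v 1.483 1.321 -0.643
v 1.781 1.115 -1.057
v 2.337 1.299 -0.017
v 1.804 1.424 -1.078
v 1.725 1.7 -0.96
v 1.569 1.855 -0.742
v 1.386 1.841 -0.493
v 1.233 1.662 -0.291
v 1.16 1.374 -0.201
v 1.189 1.07 -0.252
v 1.312 0.845 -0.427
v 1.488 0.772 -0.67
v 1.663 0.872 -0.905
f 1 38 17
f 38 12 41
f 17 41 6
f 38 41 17
f 1 17 13
f 17 6 18
f 13 18 2
f 17 18 13
f 1 13 22
f 13 2 23
f 22 23 8
f 13 23 22
f 1 22 34
f 22 8 37
f 34 37 11
f 22 37 34
f 1 34 38
f 34 11 42
f 38 42 12
f 34 42 38
f 2 18 29
f 18 6 32
f 29 32 10
f 18 32 29
f 6 41 19
f 41 12 40
f 19 40 5
f 41 40 19
f 12 42 39
f 42 11 35
f 39 35 3
f 42 35 39
f 11 37 36
f 37 8 24
f 36 24 7
f 37 24 36
f 8 23 28
f 23 2 25
f 28 25 9
f 23 25 28
f 4 30 16
f 30 10 31
f 16 31 5
f 30 31 16
f 4 16 14
f 16 5 15
f 14 15 3
f 16 15 14
f 4 14 21
f 14 3 20
f 21 20 7
f 14 20 21
f 4 21 26
f 21 7 27
f 26 27 9
f 21 27 26
f 4 26 30
f 26 9 33
f 30 33 10
f 26 33 30
f 5 31 19
f 31 10 32
f 19 32 6
f 31 32 19
f 3 15 39
f 15 5 40
f 39 40 12
f 15 40 39
f 7 20 36
f 20 3 35
f 36 35 11
f 20 35 36
f 9 27 28
f 27 7 24
f 28 24 8
f 27 24 28
f 10 33 29
f 33 9 25
f 29 25 2
f 33 25 29
f 44 46 43
f 47 44 43
f 43 46 45
f 45 47 43
f 44 50 46
f 48 44 47
f 48 50 44
f 46 50 45
f 49 47 45
f 45 50 49
f 49 48 47
f 50 48 49
f 52 51 55
f 52 55 53
f 53 55 56
f 53 56 54
f 55 51 57
f 55 57 56
f 56 57 58
f 56 58 54
f 57 51 59
f 57 59 58
f 58 59 60
f 58 60 54
f 59 51 61
f 59 61 60
f 60 61 62
f 60 62 54
f 61 51 63
f 61 63 62
f 62 63 64
f 62 64 54
f 63 51 65
f 63 65 64
f 64 65 66
f 64 66 54
f 65 51 67
f 65 67 66
f 66 67 68
f 66 68 54
f 67 51 69
f 67 69 68
f 68 69 70
f 68 70 54
f 69 51 71
f 69 71 70
f 70 71 72
f 70 72 54
f 71 51 73
f 71 73 72
f 72 73 74
f 72 74 54
f 73 51 75
f 73 75 74
f 74 75 76
f 74 76 54
f 75 51 77
f 75 77 76
f 76 77 78
f 76 78 54
f 77 51 79
f 77 79 78
f 78 79 80
f 78 80 54
f 79 51 81
f 79 81 80
f 80 81 82
f 80 82 54
f 81 51 83
f 81 83 82
f 82 83 84
f 82 84 54
f 83 51 52
f 83 52 84
f 84 52 53
f 84 53 54
f 86 88 85
f 89 86 85
f 85 88 87
f 87 89 85
f 86 92 88
f 90 86 89
f 90 92 86
f 88 92 87
f 91 89 87
f 87 92 91
f 91 90 89
f 92 90 91
f 94 93 96
f 94 96 95
f 96 93 97
f 96 97 95
f 97 93 98
f 97 98 95
f 98 93 99
f 98 99 95
f 99 93 100
f 99 100 95
f 100 93 101
f 100 101 95
f 101 93 102
f 101 102 95
f 102 93 103
f 102 103 95
f 103 93 104
f 103 104 95
f 104 93 105
f 104 105 95
f 105 93 94
f 105 94 95



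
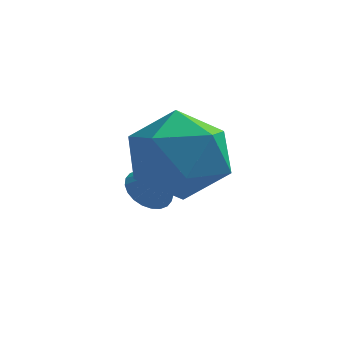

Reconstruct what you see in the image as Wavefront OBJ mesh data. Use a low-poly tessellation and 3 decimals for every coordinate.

v 0.221 -2.277 1.379
v 0.525 -2.655 1.01
v 0.979 -2.663 2.401
v 0.654 -2.456 0.989
v 0.717 -2.23 1.028
v 0.705 -2.011 1.12
v 0.618 -1.832 1.252
v 0.471 -1.721 1.403
v 0.286 -1.695 1.55
v 0.091 -1.758 1.671
v -0.084 -1.899 1.748
v -0.213 -2.098 1.769
v -0.276 -2.324 1.73
v -0.263 -2.543 1.638
v -0.177 -2.722 1.506
v -0.03 -2.833 1.355
v 0.155 -2.859 1.208
v 0.35 -2.796 1.087
v 0.383 -3.566 2.594
v 0.822 -2.846 3.489
v 1.378 -5.114 3.351
v 1.817 -4.394 4.246
v 0.622 -4.685 4.222
v 0.007 -3.728 3.754
v 2.193 -4.232 3.086
v 1.578 -3.275 2.618
v 1.941 -3.257 3.793
v 0.97 -3.538 4.495
v 1.23 -4.422 2.345
v 0.259 -4.703 3.047
f 2 1 4
f 2 4 3
f 4 1 5
f 4 5 3
f 5 1 6
f 5 6 3
f 6 1 7
f 6 7 3
f 7 1 8
f 7 8 3
f 8 1 9
f 8 9 3
f 9 1 10
f 9 10 3
f 10 1 11
f 10 11 3
f 11 1 12
f 11 12 3
f 12 1 13
f 12 13 3
f 13 1 14
f 13 14 3
f 14 1 15
f 14 15 3
f 15 1 16
f 15 16 3
f 16 1 17
f 16 17 3
f 17 1 18
f 17 18 3
f 18 1 2
f 18 2 3
f 19 30 24
f 19 24 20
f 19 20 26
f 19 26 29
f 19 29 30
f 20 24 28
f 24 30 23
f 30 29 21
f 29 26 25
f 26 20 27
f 22 28 23
f 22 23 21
f 22 21 25
f 22 25 27
f 22 27 28
f 23 28 24
f 21 23 30
f 25 21 29
f 27 25 26
f 28 27 20



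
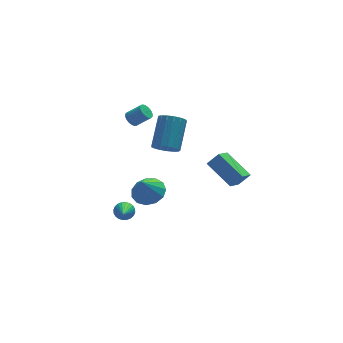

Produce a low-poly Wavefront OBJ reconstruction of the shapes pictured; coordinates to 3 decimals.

v 0.539 2.103 -4.584
v 1.205 1.291 -4.61
v 0.001 1.617 -3.236
v 1.49 1.732 -4.337
v 1.474 2.29 -4.143
v 1.16 2.789 -4.088
v 0.65 3.07 -4.191
v 0.104 3.044 -4.419
v -0.303 2.719 -4.698
v -0.443 2.198 -4.942
v -0.271 1.647 -5.072
v 0.158 1.241 -5.046
v 0.708 1.108 -4.874
v 0.805 -0.648 1.254
v 1.552 -0.968 1.149
v 2.343 0.427 2.521
v 1.595 0.748 2.626
v 1.531 -0.687 0.876
v 2.322 0.708 2.248
v 1.344 -0.397 0.689
v 2.134 0.998 2.061
v 1.033 -0.165 0.632
v 1.823 1.23 2.003
v 0.67 -0.043 0.717
v 1.46 1.352 2.089
v 0.338 -0.059 0.925
v 1.128 1.336 2.297
v 0.112 -0.211 1.209
v 0.903 1.184 2.58
v 0.046 -0.462 1.503
v 0.836 0.933 2.874
v 0.153 -0.756 1.74
v 0.943 0.639 3.112
v 0.41 -1.025 1.866
v 1.2 0.37 3.237
v 0.757 -1.207 1.851
v 1.547 0.188 3.223
v 1.115 -1.262 1.7
v 1.905 0.133 3.072
v 1.402 -1.175 1.447
v 2.192 0.22 2.819
v -1.418 0.108 -4.293
v -1.128 -0.256 -4.703
v -1.862 -1.428 -3.247
v -0.948 -0.204 -4.55
v -0.839 -0.104 -4.358
v -0.819 0.027 -4.157
v -0.889 0.171 -3.975
v -1.041 0.305 -3.843
v -1.249 0.409 -3.778
v -1.484 0.468 -3.792
v -1.708 0.471 -3.883
v -1.888 0.419 -4.036
v -1.997 0.32 -4.227
v -2.018 0.188 -4.429
v -1.947 0.044 -4.611
v -1.796 -0.09 -4.743
v -1.587 -0.194 -4.808
v -1.352 -0.252 -4.793
v -0.787 0.626 3.154
v -0.479 1.013 2.994
v 0.295 0.701 3.725
v -0.013 0.314 3.886
v -0.591 1.108 3.152
v 0.183 0.796 3.884
v -0.737 1.119 3.312
v 0.037 0.807 4.043
v -0.892 1.045 3.444
v -0.118 0.733 4.175
v -1.028 0.899 3.525
v -0.254 0.587 4.257
v -1.123 0.705 3.543
v -0.349 0.393 4.275
v -1.16 0.498 3.494
v -0.385 0.186 4.225
v -1.132 0.313 3.385
v -0.358 0.001 4.117
v -1.045 0.182 3.237
v -0.27 -0.13 3.969
v -0.913 0.128 3.075
v -0.138 -0.184 3.806
v -0.759 0.16 2.926
v 0.015 -0.152 3.657
v -0.61 0.272 2.816
v 0.164 -0.04 3.548
v -0.492 0.446 2.765
v 0.282 0.134 3.497
v -0.425 0.651 2.782
v 0.349 0.339 3.513
v -0.42 0.852 2.862
v 0.354 0.54 3.594
v 3.252 -2.061 0.651
v 2.48 -2.963 1.373
v 3.92 -2.092 1.326
v 3.148 -2.994 2.048
v 4.132 -3.566 -0.288
v 3.36 -4.468 0.434
v 4.8 -3.597 0.387
v 4.028 -4.499 1.109
f 2 1 4
f 2 4 3
f 4 1 5
f 4 5 3
f 5 1 6
f 5 6 3
f 6 1 7
f 6 7 3
f 7 1 8
f 7 8 3
f 8 1 9
f 8 9 3
f 9 1 10
f 9 10 3
f 10 1 11
f 10 11 3
f 11 1 12
f 11 12 3
f 12 1 13
f 12 13 3
f 13 1 2
f 13 2 3
f 15 14 18
f 15 18 16
f 16 18 19
f 16 19 17
f 18 14 20
f 18 20 19
f 19 20 21
f 19 21 17
f 20 14 22
f 20 22 21
f 21 22 23
f 21 23 17
f 22 14 24
f 22 24 23
f 23 24 25
f 23 25 17
f 24 14 26
f 24 26 25
f 25 26 27
f 25 27 17
f 26 14 28
f 26 28 27
f 27 28 29
f 27 29 17
f 28 14 30
f 28 30 29
f 29 30 31
f 29 31 17
f 30 14 32
f 30 32 31
f 31 32 33
f 31 33 17
f 32 14 34
f 32 34 33
f 33 34 35
f 33 35 17
f 34 14 36
f 34 36 35
f 35 36 37
f 35 37 17
f 36 14 38
f 36 38 37
f 37 38 39
f 37 39 17
f 38 14 40
f 38 40 39
f 39 40 41
f 39 41 17
f 40 14 15
f 40 15 41
f 41 15 16
f 41 16 17
f 43 42 45
f 43 45 44
f 45 42 46
f 45 46 44
f 46 42 47
f 46 47 44
f 47 42 48
f 47 48 44
f 48 42 49
f 48 49 44
f 49 42 50
f 49 50 44
f 50 42 51
f 50 51 44
f 51 42 52
f 51 52 44
f 52 42 53
f 52 53 44
f 53 42 54
f 53 54 44
f 54 42 55
f 54 55 44
f 55 42 56
f 55 56 44
f 56 42 57
f 56 57 44
f 57 42 58
f 57 58 44
f 58 42 59
f 58 59 44
f 59 42 43
f 59 43 44
f 61 60 64
f 61 64 62
f 62 64 65
f 62 65 63
f 64 60 66
f 64 66 65
f 65 66 67
f 65 67 63
f 66 60 68
f 66 68 67
f 67 68 69
f 67 69 63
f 68 60 70
f 68 70 69
f 69 70 71
f 69 71 63
f 70 60 72
f 70 72 71
f 71 72 73
f 71 73 63
f 72 60 74
f 72 74 73
f 73 74 75
f 73 75 63
f 74 60 76
f 74 76 75
f 75 76 77
f 75 77 63
f 76 60 78
f 76 78 77
f 77 78 79
f 77 79 63
f 78 60 80
f 78 80 79
f 79 80 81
f 79 81 63
f 80 60 82
f 80 82 81
f 81 82 83
f 81 83 63
f 82 60 84
f 82 84 83
f 83 84 85
f 83 85 63
f 84 60 86
f 84 86 85
f 85 86 87
f 85 87 63
f 86 60 88
f 86 88 87
f 87 88 89
f 87 89 63
f 88 60 90
f 88 90 89
f 89 90 91
f 89 91 63
f 90 60 61
f 90 61 91
f 91 61 62
f 91 62 63
f 93 95 92
f 96 93 92
f 92 95 94
f 94 96 92
f 93 99 95
f 97 93 96
f 97 99 93
f 95 99 94
f 98 96 94
f 94 99 98
f 98 97 96
f 99 97 98



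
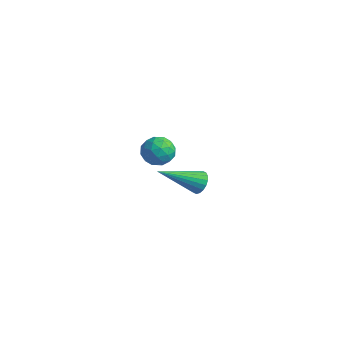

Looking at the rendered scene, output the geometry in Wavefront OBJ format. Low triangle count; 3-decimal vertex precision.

v 0.916 1.645 -1.757
v 1.197 1.834 -1.262
v 0.144 -0.025 -0.683
v 0.959 1.954 -1.245
v 0.713 2.014 -1.329
v 0.507 2 -1.498
v 0.382 1.916 -1.719
v 0.362 1.778 -1.947
v 0.452 1.614 -2.137
v 0.634 1.456 -2.252
v 0.872 1.336 -2.269
v 1.118 1.276 -2.185
v 1.324 1.29 -2.016
v 1.449 1.374 -1.795
v 1.469 1.512 -1.567
v 1.379 1.676 -1.377
v 3.027 -2.669 3.894
v 3.42 -2.415 3.34
v 3.86 -3.465 4.12
v 4.253 -3.211 3.566
v 4.162 -2.807 4.161
v 3.647 -2.315 4.022
v 3.633 -3.565 3.438
v 3.118 -3.073 3.299
v 3.795 -2.968 3.058
v 4.122 -2.5 3.505
v 3.158 -3.38 3.955
v 3.485 -2.912 4.402
v 3.151 -2.472 3.598
v 4.129 -3.408 3.862
v 4.076 -3.171 4.213
v 4.307 -3.021 3.887
v 3.284 -2.413 3.998
v 3.515 -2.264 3.673
v 3.951 -2.494 4.155
v 3.765 -3.616 3.787
v 3.996 -3.467 3.462
v 2.973 -2.859 3.573
v 3.204 -2.709 3.247
v 3.329 -3.386 3.305
v 3.602 -2.648 3.106
v 4.091 -3.116 3.239
v 3.727 -3.324 3.163
v 3.424 -3.035 3.082
v 3.794 -2.373 3.369
v 4.283 -2.841 3.501
v 4.23 -2.603 3.852
v 3.927 -2.314 3.77
v 4.014 -2.698 3.203
v 2.997 -3.039 3.959
v 3.486 -3.507 4.091
v 3.353 -3.566 3.69
v 3.05 -3.277 3.608
v 3.189 -2.764 4.221
v 3.678 -3.232 4.354
v 3.856 -2.845 4.378
v 3.553 -2.556 4.297
v 3.266 -3.182 4.257
f 2 1 4
f 2 4 3
f 4 1 5
f 4 5 3
f 5 1 6
f 5 6 3
f 6 1 7
f 6 7 3
f 7 1 8
f 7 8 3
f 8 1 9
f 8 9 3
f 9 1 10
f 9 10 3
f 10 1 11
f 10 11 3
f 11 1 12
f 11 12 3
f 12 1 13
f 12 13 3
f 13 1 14
f 13 14 3
f 14 1 15
f 14 15 3
f 15 1 16
f 15 16 3
f 16 1 2
f 16 2 3
f 17 54 33
f 54 28 57
f 33 57 22
f 54 57 33
f 17 33 29
f 33 22 34
f 29 34 18
f 33 34 29
f 17 29 38
f 29 18 39
f 38 39 24
f 29 39 38
f 17 38 50
f 38 24 53
f 50 53 27
f 38 53 50
f 17 50 54
f 50 27 58
f 54 58 28
f 50 58 54
f 18 34 45
f 34 22 48
f 45 48 26
f 34 48 45
f 22 57 35
f 57 28 56
f 35 56 21
f 57 56 35
f 28 58 55
f 58 27 51
f 55 51 19
f 58 51 55
f 27 53 52
f 53 24 40
f 52 40 23
f 53 40 52
f 24 39 44
f 39 18 41
f 44 41 25
f 39 41 44
f 20 46 32
f 46 26 47
f 32 47 21
f 46 47 32
f 20 32 30
f 32 21 31
f 30 31 19
f 32 31 30
f 20 30 37
f 30 19 36
f 37 36 23
f 30 36 37
f 20 37 42
f 37 23 43
f 42 43 25
f 37 43 42
f 20 42 46
f 42 25 49
f 46 49 26
f 42 49 46
f 21 47 35
f 47 26 48
f 35 48 22
f 47 48 35
f 19 31 55
f 31 21 56
f 55 56 28
f 31 56 55
f 23 36 52
f 36 19 51
f 52 51 27
f 36 51 52
f 25 43 44
f 43 23 40
f 44 40 24
f 43 40 44
f 26 49 45
f 49 25 41
f 45 41 18
f 49 41 45



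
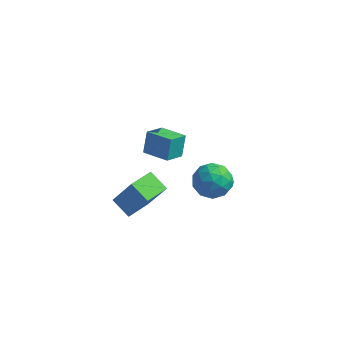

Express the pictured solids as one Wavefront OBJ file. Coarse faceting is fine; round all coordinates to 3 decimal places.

v -2.539 1.269 -4.088
v -1.497 1.32 -2.311
v -2.086 2.814 -4.398
v -1.044 2.865 -2.622
v -1.476 0.835 -4.698
v -0.434 0.886 -2.922
v -1.023 2.38 -5.009
v 0.019 2.431 -3.232
v 2.498 4.08 -3.385
v 2.999 4.141 -3.65
v 2.902 3.4 -2.775
v 3.003 4.339 -3.432
v 2.872 4.468 -3.201
v 2.641 4.494 -3.02
v 2.371 4.408 -2.936
v 2.135 4.235 -2.973
v 1.997 4.02 -3.121
v 1.992 3.821 -3.339
v 2.123 3.692 -3.57
v 2.354 3.667 -3.751
v 2.624 3.753 -3.834
v 2.86 3.926 -3.797
v -0.306 0.095 2.127
v -0.334 0.679 3.254
v 0.062 1.141 1.594
v 0.035 1.725 2.722
v 1.105 -0.285 2.358
v 1.078 0.299 3.486
v 1.474 0.761 1.826
v 1.446 1.345 2.953
v 2.755 2.462 -0.161
v 3.524 1.802 0.249
v 2.156 1.138 -1.169
v 2.925 0.478 -0.759
v 2.102 0.818 -0.125
v 2.473 1.637 0.499
v 3.207 1.303 -1.419
v 3.578 2.122 -0.795
v 3.804 1.086 -0.528
v 3.121 0.786 0.271
v 2.559 2.154 -1.191
v 1.876 1.854 -0.392
v 3.192 2.249 0.133
v 2.488 0.691 -1.053
v 2.004 0.892 -0.68
v 2.456 0.504 -0.439
v 2.574 2.151 0.279
v 3.026 1.763 0.52
v 2.191 1.185 0.301
v 2.654 1.177 -1.44
v 3.106 0.789 -1.199
v 3.224 2.436 -0.481
v 3.676 2.048 -0.24
v 3.489 1.755 -1.221
v 3.809 1.439 -0.083
v 3.457 0.661 -0.676
v 3.623 1.146 -1.064
v 3.84 1.627 -0.697
v 3.408 1.263 0.387
v 3.055 0.485 -0.206
v 2.572 0.685 0.167
v 2.789 1.166 0.533
v 3.572 0.842 -0.07
v 2.625 2.455 -0.714
v 2.272 1.677 -1.307
v 2.891 1.774 -1.453
v 3.108 2.255 -1.087
v 2.223 2.279 -0.244
v 1.871 1.501 -0.837
v 1.84 1.313 -0.223
v 2.057 1.794 0.144
v 2.108 2.098 -0.85
f 2 4 1
f 5 2 1
f 1 4 3
f 3 5 1
f 2 8 4
f 6 2 5
f 6 8 2
f 4 8 3
f 7 5 3
f 3 8 7
f 7 6 5
f 8 6 7
f 10 9 12
f 10 12 11
f 12 9 13
f 12 13 11
f 13 9 14
f 13 14 11
f 14 9 15
f 14 15 11
f 15 9 16
f 15 16 11
f 16 9 17
f 16 17 11
f 17 9 18
f 17 18 11
f 18 9 19
f 18 19 11
f 19 9 20
f 19 20 11
f 20 9 21
f 20 21 11
f 21 9 22
f 21 22 11
f 22 9 10
f 22 10 11
f 24 26 23
f 27 24 23
f 23 26 25
f 25 27 23
f 24 30 26
f 28 24 27
f 28 30 24
f 26 30 25
f 29 27 25
f 25 30 29
f 29 28 27
f 30 28 29
f 31 68 47
f 68 42 71
f 47 71 36
f 68 71 47
f 31 47 43
f 47 36 48
f 43 48 32
f 47 48 43
f 31 43 52
f 43 32 53
f 52 53 38
f 43 53 52
f 31 52 64
f 52 38 67
f 64 67 41
f 52 67 64
f 31 64 68
f 64 41 72
f 68 72 42
f 64 72 68
f 32 48 59
f 48 36 62
f 59 62 40
f 48 62 59
f 36 71 49
f 71 42 70
f 49 70 35
f 71 70 49
f 42 72 69
f 72 41 65
f 69 65 33
f 72 65 69
f 41 67 66
f 67 38 54
f 66 54 37
f 67 54 66
f 38 53 58
f 53 32 55
f 58 55 39
f 53 55 58
f 34 60 46
f 60 40 61
f 46 61 35
f 60 61 46
f 34 46 44
f 46 35 45
f 44 45 33
f 46 45 44
f 34 44 51
f 44 33 50
f 51 50 37
f 44 50 51
f 34 51 56
f 51 37 57
f 56 57 39
f 51 57 56
f 34 56 60
f 56 39 63
f 60 63 40
f 56 63 60
f 35 61 49
f 61 40 62
f 49 62 36
f 61 62 49
f 33 45 69
f 45 35 70
f 69 70 42
f 45 70 69
f 37 50 66
f 50 33 65
f 66 65 41
f 50 65 66
f 39 57 58
f 57 37 54
f 58 54 38
f 57 54 58
f 40 63 59
f 63 39 55
f 59 55 32
f 63 55 59



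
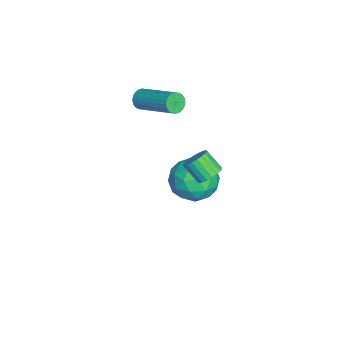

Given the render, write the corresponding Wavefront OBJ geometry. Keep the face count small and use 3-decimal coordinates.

v -1.046 -1.985 1.684
v -0.656 -2.096 1.359
v 0.517 -0.586 2.251
v 0.126 -0.475 2.576
v -0.756 -1.955 1.253
v 0.416 -0.445 2.146
v -0.901 -1.819 1.213
v 0.271 -0.309 2.105
v -1.068 -1.708 1.244
v 0.104 -0.198 2.137
v -1.232 -1.639 1.342
v -0.059 -0.129 2.235
v -1.367 -1.623 1.493
v -0.195 -0.113 2.386
v -1.454 -1.662 1.672
v -0.281 -0.152 2.565
v -1.478 -1.75 1.853
v -0.306 -0.24 2.746
v -1.437 -1.874 2.009
v -0.264 -0.364 2.901
v -1.336 -2.015 2.114
v -0.164 -0.505 3.007
v -1.191 -2.151 2.155
v -0.019 -0.641 3.047
v -1.024 -2.262 2.123
v 0.148 -0.752 3.016
v -0.861 -2.331 2.025
v 0.312 -0.821 2.918
v -0.725 -2.347 1.874
v 0.447 -0.837 2.767
v -0.639 -2.308 1.695
v 0.534 -0.798 2.588
v -0.614 -2.22 1.514
v 0.558 -0.71 2.407
v -0.681 1.115 -2.327
v 0.072 1.244 -3.195
v -0.252 -0.704 -2.225
v 0.501 -0.575 -3.093
v 0.719 -0.098 -2.062
v 0.455 1.026 -2.126
v -0.635 -0.486 -3.294
v -0.899 0.638 -3.358
v 0.101 0.254 -3.793
v 0.938 0.494 -3.032
v -1.118 0.046 -2.388
v -0.281 0.286 -1.627
v -0.342 1.339 -2.77
v 0.162 -0.799 -2.65
v 0.29 -0.519 -2.044
v 0.733 -0.443 -2.554
v -0.117 1.211 -2.141
v 0.326 1.287 -2.652
v 0.706 0.498 -1.986
v -0.506 -0.747 -2.768
v -0.063 -0.671 -3.279
v -0.913 0.983 -2.866
v -0.47 1.059 -3.376
v -0.886 0.042 -3.434
v 0.118 0.833 -3.632
v 0.37 -0.236 -3.572
v -0.298 -0.184 -3.69
v -0.453 0.477 -3.727
v 0.61 0.974 -3.184
v 0.861 -0.095 -3.124
v 0.99 0.185 -2.518
v 0.834 0.846 -2.555
v 0.626 0.392 -3.536
v -1.041 0.635 -2.296
v -0.79 -0.434 -2.236
v -1.014 -0.306 -2.865
v -1.17 0.355 -2.902
v -0.55 0.776 -1.848
v -0.298 -0.293 -1.788
v 0.273 0.063 -1.693
v 0.118 0.724 -1.73
v -0.806 0.148 -1.884
v 3.924 1.205 1.563
v 4.443 0.95 1.607
v 4.076 0.321 2.32
v 3.556 0.575 2.277
v 4.46 1.127 1.77
v 4.092 0.497 2.484
v 4.384 1.316 1.898
v 4.016 0.687 2.612
v 4.228 1.487 1.968
v 3.86 0.857 2.682
v 4.02 1.608 1.968
v 3.652 0.979 2.682
v 3.795 1.66 1.898
v 3.427 1.031 2.612
v 3.592 1.633 1.77
v 3.225 1.004 2.484
v 3.447 1.532 1.606
v 3.079 0.903 2.32
v 3.384 1.374 1.435
v 3.017 0.745 2.149
v 3.415 1.187 1.286
v 3.047 0.558 2
v 3.533 1.003 1.185
v 3.166 0.374 1.898
v 3.719 0.854 1.149
v 3.352 0.225 1.863
v 3.941 0.765 1.185
v 3.573 0.136 1.898
v 4.159 0.753 1.286
v 3.792 0.124 2
v 4.337 0.818 1.435
v 3.969 0.189 2.149
f 2 1 5
f 2 5 3
f 3 5 6
f 3 6 4
f 5 1 7
f 5 7 6
f 6 7 8
f 6 8 4
f 7 1 9
f 7 9 8
f 8 9 10
f 8 10 4
f 9 1 11
f 9 11 10
f 10 11 12
f 10 12 4
f 11 1 13
f 11 13 12
f 12 13 14
f 12 14 4
f 13 1 15
f 13 15 14
f 14 15 16
f 14 16 4
f 15 1 17
f 15 17 16
f 16 17 18
f 16 18 4
f 17 1 19
f 17 19 18
f 18 19 20
f 18 20 4
f 19 1 21
f 19 21 20
f 20 21 22
f 20 22 4
f 21 1 23
f 21 23 22
f 22 23 24
f 22 24 4
f 23 1 25
f 23 25 24
f 24 25 26
f 24 26 4
f 25 1 27
f 25 27 26
f 26 27 28
f 26 28 4
f 27 1 29
f 27 29 28
f 28 29 30
f 28 30 4
f 29 1 31
f 29 31 30
f 30 31 32
f 30 32 4
f 31 1 33
f 31 33 32
f 32 33 34
f 32 34 4
f 33 1 2
f 33 2 34
f 34 2 3
f 34 3 4
f 35 72 51
f 72 46 75
f 51 75 40
f 72 75 51
f 35 51 47
f 51 40 52
f 47 52 36
f 51 52 47
f 35 47 56
f 47 36 57
f 56 57 42
f 47 57 56
f 35 56 68
f 56 42 71
f 68 71 45
f 56 71 68
f 35 68 72
f 68 45 76
f 72 76 46
f 68 76 72
f 36 52 63
f 52 40 66
f 63 66 44
f 52 66 63
f 40 75 53
f 75 46 74
f 53 74 39
f 75 74 53
f 46 76 73
f 76 45 69
f 73 69 37
f 76 69 73
f 45 71 70
f 71 42 58
f 70 58 41
f 71 58 70
f 42 57 62
f 57 36 59
f 62 59 43
f 57 59 62
f 38 64 50
f 64 44 65
f 50 65 39
f 64 65 50
f 38 50 48
f 50 39 49
f 48 49 37
f 50 49 48
f 38 48 55
f 48 37 54
f 55 54 41
f 48 54 55
f 38 55 60
f 55 41 61
f 60 61 43
f 55 61 60
f 38 60 64
f 60 43 67
f 64 67 44
f 60 67 64
f 39 65 53
f 65 44 66
f 53 66 40
f 65 66 53
f 37 49 73
f 49 39 74
f 73 74 46
f 49 74 73
f 41 54 70
f 54 37 69
f 70 69 45
f 54 69 70
f 43 61 62
f 61 41 58
f 62 58 42
f 61 58 62
f 44 67 63
f 67 43 59
f 63 59 36
f 67 59 63
f 78 77 81
f 78 81 79
f 79 81 82
f 79 82 80
f 81 77 83
f 81 83 82
f 82 83 84
f 82 84 80
f 83 77 85
f 83 85 84
f 84 85 86
f 84 86 80
f 85 77 87
f 85 87 86
f 86 87 88
f 86 88 80
f 87 77 89
f 87 89 88
f 88 89 90
f 88 90 80
f 89 77 91
f 89 91 90
f 90 91 92
f 90 92 80
f 91 77 93
f 91 93 92
f 92 93 94
f 92 94 80
f 93 77 95
f 93 95 94
f 94 95 96
f 94 96 80
f 95 77 97
f 95 97 96
f 96 97 98
f 96 98 80
f 97 77 99
f 97 99 98
f 98 99 100
f 98 100 80
f 99 77 101
f 99 101 100
f 100 101 102
f 100 102 80
f 101 77 103
f 101 103 102
f 102 103 104
f 102 104 80
f 103 77 105
f 103 105 104
f 104 105 106
f 104 106 80
f 105 77 107
f 105 107 106
f 106 107 108
f 106 108 80
f 107 77 78
f 107 78 108
f 108 78 79
f 108 79 80



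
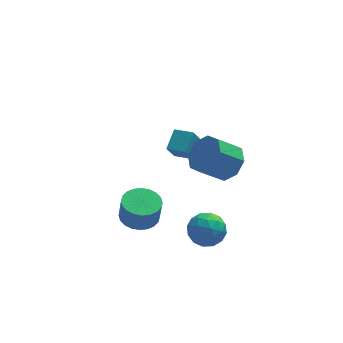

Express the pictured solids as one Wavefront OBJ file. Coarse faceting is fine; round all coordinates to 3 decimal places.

v 1.985 3.239 -2.095
v 1.538 2.844 -1.111
v 2.511 4.198 -1.47
v 2.065 3.804 -0.487
v 2.855 2.656 -1.933
v 2.409 2.262 -0.95
v 3.382 3.616 -1.309
v 2.935 3.221 -0.325
v 3.754 -2.109 2.062
v 4.432 -1.934 2.858
v 3.263 -2.217 3.914
v 2.586 -2.391 3.118
v 4.052 -1.258 2.62
v 2.884 -1.541 3.676
v 3.498 -1.08 2.054
v 2.33 -1.363 3.11
v 3.094 -1.505 1.493
v 1.926 -1.787 2.549
v 3.077 -2.283 1.266
v 1.908 -2.566 2.322
v 3.456 -2.959 1.504
v 2.288 -3.242 2.56
v 4.01 -3.137 2.07
v 2.842 -3.42 3.126
v 4.414 -2.713 2.631
v 3.246 -2.995 3.687
v -0.148 0.374 -3.982
v 0.639 1.008 -3.97
v 0.754 0.839 -2.666
v -0.032 0.206 -2.678
v 0.339 1.256 -3.911
v 0.454 1.088 -2.607
v -0.035 1.371 -3.863
v 0.08 1.202 -2.559
v -0.426 1.334 -3.833
v -0.311 1.165 -2.529
v -0.775 1.15 -3.826
v -0.66 0.982 -2.522
v -1.028 0.849 -3.843
v -0.913 0.68 -2.539
v -1.148 0.475 -3.88
v -1.032 0.307 -2.576
v -1.115 0.086 -3.934
v -0.999 -0.083 -2.629
v -0.934 -0.259 -3.994
v -0.819 -0.428 -2.69
v -0.634 -0.508 -4.053
v -0.519 -0.676 -2.749
v -0.26 -0.622 -4.101
v -0.145 -0.791 -2.797
v 0.131 -0.585 -4.131
v 0.246 -0.754 -2.827
v 0.48 -0.402 -4.138
v 0.595 -0.57 -2.834
v 0.733 -0.1 -4.121
v 0.848 -0.269 -2.817
v 0.852 0.273 -4.084
v 0.968 0.105 -2.78
v 0.819 0.663 -4.031
v 0.935 0.494 -2.726
v 2.479 -2.016 -2.461
v 3.414 -2.396 -2.506
v 1.926 -3.444 -1.894
v 2.861 -3.824 -1.939
v 2.638 -3.111 -1.26
v 2.98 -2.229 -1.61
v 2.36 -3.611 -2.79
v 2.702 -2.729 -3.14
v 3.34 -3.382 -2.709
v 3.512 -3.073 -1.764
v 1.828 -2.767 -2.636
v 2 -2.458 -1.691
v 2.995 -2.08 -2.533
v 2.345 -3.76 -1.867
v 2.214 -3.341 -1.467
v 2.763 -3.564 -1.494
v 2.74 -1.982 -2.007
v 3.289 -2.205 -2.033
v 2.833 -2.626 -1.301
v 2.051 -3.635 -2.367
v 2.6 -3.858 -2.393
v 2.577 -2.276 -2.906
v 3.126 -2.499 -2.933
v 2.507 -3.214 -3.099
v 3.501 -2.883 -2.679
v 3.176 -3.723 -2.346
v 2.882 -3.598 -2.846
v 3.083 -3.079 -3.052
v 3.602 -2.702 -2.124
v 3.277 -3.541 -1.79
v 3.146 -3.122 -1.391
v 3.347 -2.603 -1.597
v 3.558 -3.281 -2.243
v 2.063 -2.299 -2.61
v 1.738 -3.138 -2.276
v 1.993 -3.237 -2.803
v 2.194 -2.718 -3.009
v 2.164 -2.117 -2.054
v 1.839 -2.957 -1.721
v 2.257 -2.761 -1.348
v 2.458 -2.242 -1.554
v 1.782 -2.559 -2.157
f 2 4 1
f 5 2 1
f 1 4 3
f 3 5 1
f 2 8 4
f 6 2 5
f 6 8 2
f 4 8 3
f 7 5 3
f 3 8 7
f 7 6 5
f 8 6 7
f 10 9 13
f 10 13 11
f 11 13 14
f 11 14 12
f 13 9 15
f 13 15 14
f 14 15 16
f 14 16 12
f 15 9 17
f 15 17 16
f 16 17 18
f 16 18 12
f 17 9 19
f 17 19 18
f 18 19 20
f 18 20 12
f 19 9 21
f 19 21 20
f 20 21 22
f 20 22 12
f 21 9 23
f 21 23 22
f 22 23 24
f 22 24 12
f 23 9 25
f 23 25 24
f 24 25 26
f 24 26 12
f 25 9 10
f 25 10 26
f 26 10 11
f 26 11 12
f 28 27 31
f 28 31 29
f 29 31 32
f 29 32 30
f 31 27 33
f 31 33 32
f 32 33 34
f 32 34 30
f 33 27 35
f 33 35 34
f 34 35 36
f 34 36 30
f 35 27 37
f 35 37 36
f 36 37 38
f 36 38 30
f 37 27 39
f 37 39 38
f 38 39 40
f 38 40 30
f 39 27 41
f 39 41 40
f 40 41 42
f 40 42 30
f 41 27 43
f 41 43 42
f 42 43 44
f 42 44 30
f 43 27 45
f 43 45 44
f 44 45 46
f 44 46 30
f 45 27 47
f 45 47 46
f 46 47 48
f 46 48 30
f 47 27 49
f 47 49 48
f 48 49 50
f 48 50 30
f 49 27 51
f 49 51 50
f 50 51 52
f 50 52 30
f 51 27 53
f 51 53 52
f 52 53 54
f 52 54 30
f 53 27 55
f 53 55 54
f 54 55 56
f 54 56 30
f 55 27 57
f 55 57 56
f 56 57 58
f 56 58 30
f 57 27 59
f 57 59 58
f 58 59 60
f 58 60 30
f 59 27 28
f 59 28 60
f 60 28 29
f 60 29 30
f 61 98 77
f 98 72 101
f 77 101 66
f 98 101 77
f 61 77 73
f 77 66 78
f 73 78 62
f 77 78 73
f 61 73 82
f 73 62 83
f 82 83 68
f 73 83 82
f 61 82 94
f 82 68 97
f 94 97 71
f 82 97 94
f 61 94 98
f 94 71 102
f 98 102 72
f 94 102 98
f 62 78 89
f 78 66 92
f 89 92 70
f 78 92 89
f 66 101 79
f 101 72 100
f 79 100 65
f 101 100 79
f 72 102 99
f 102 71 95
f 99 95 63
f 102 95 99
f 71 97 96
f 97 68 84
f 96 84 67
f 97 84 96
f 68 83 88
f 83 62 85
f 88 85 69
f 83 85 88
f 64 90 76
f 90 70 91
f 76 91 65
f 90 91 76
f 64 76 74
f 76 65 75
f 74 75 63
f 76 75 74
f 64 74 81
f 74 63 80
f 81 80 67
f 74 80 81
f 64 81 86
f 81 67 87
f 86 87 69
f 81 87 86
f 64 86 90
f 86 69 93
f 90 93 70
f 86 93 90
f 65 91 79
f 91 70 92
f 79 92 66
f 91 92 79
f 63 75 99
f 75 65 100
f 99 100 72
f 75 100 99
f 67 80 96
f 80 63 95
f 96 95 71
f 80 95 96
f 69 87 88
f 87 67 84
f 88 84 68
f 87 84 88
f 70 93 89
f 93 69 85
f 89 85 62
f 93 85 89

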